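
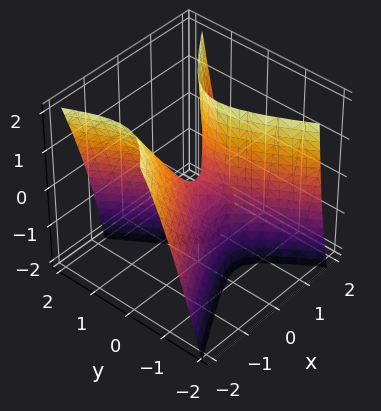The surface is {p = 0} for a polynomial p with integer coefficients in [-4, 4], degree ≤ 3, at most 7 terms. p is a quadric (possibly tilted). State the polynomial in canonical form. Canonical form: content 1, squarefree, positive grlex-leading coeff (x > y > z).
3*x^2 - 3*x*y + 2*x*z - 3*y^2 - z

(a) Degree: the shape is more complex than any degree-1 surface, so deg p = 2.
(b) Observable constraints: it meets the x-axis at x = 0 (among the integer gridlines); it crosses the z-axis at the gridline z = 0; it meets the y-axis at y = 0 (among the integer gridlines).
(c) Putting this together gives p.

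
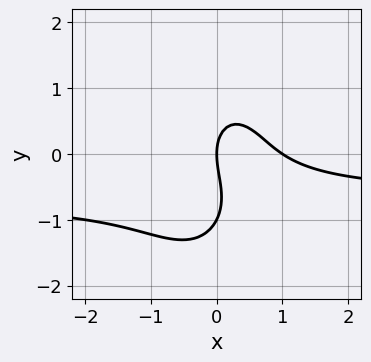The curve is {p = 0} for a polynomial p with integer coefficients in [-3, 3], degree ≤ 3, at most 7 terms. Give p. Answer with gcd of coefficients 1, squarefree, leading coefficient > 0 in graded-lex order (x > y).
1. Degree: no degree-2 curve has this shape, so deg p = 3.
2. Against the integer gridlines: the y-axis gridline crossings are at y ∈ {-1, 0}; among the integer gridlines, it crosses the x-axis at x ∈ {0, 1}.
3. Together with the visible shape, these determine p as stated.

3*x^2*y + y^3 + 2*x^2 + y^2 - 2*x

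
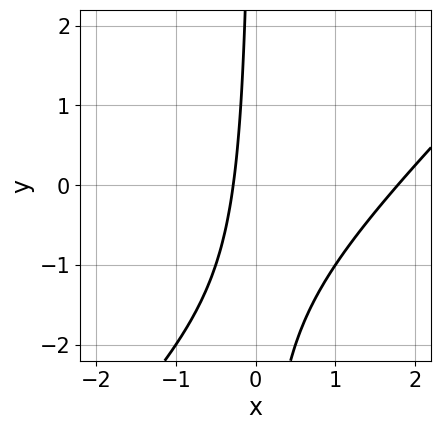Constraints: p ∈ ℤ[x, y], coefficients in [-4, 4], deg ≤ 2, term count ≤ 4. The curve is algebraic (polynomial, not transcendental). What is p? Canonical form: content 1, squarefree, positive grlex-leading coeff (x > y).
(a) deg p = 2. No degree-1 curve has this shape.
(b) From the visible intercepts: it misses every integer gridline on the y-axis.
(c) These observations pin down the coefficients.

2*x^2 - 2*x*y - 3*x - 1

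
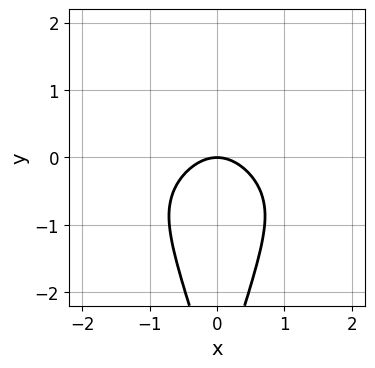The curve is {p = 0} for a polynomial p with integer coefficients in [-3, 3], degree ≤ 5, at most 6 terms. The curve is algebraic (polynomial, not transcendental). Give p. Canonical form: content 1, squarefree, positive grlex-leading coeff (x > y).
2*x^2*y^2 + x^2*y + 3*x^2 + y^2 + 3*y

The degree is 4 — a generic line meets the curve in up to 4 points.
Symmetries: the x ↦ −x reflection is a symmetry, so x appears only in even powers.
From the axis intercepts and sections: it crosses the y-axis at the gridline y = 0; it meets the x-axis at x = 0 (among the integer gridlines).
Assembling these constraints gives the stated polynomial.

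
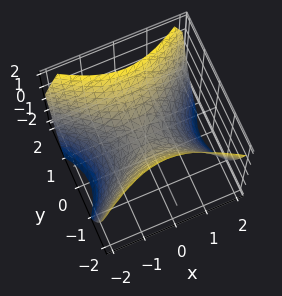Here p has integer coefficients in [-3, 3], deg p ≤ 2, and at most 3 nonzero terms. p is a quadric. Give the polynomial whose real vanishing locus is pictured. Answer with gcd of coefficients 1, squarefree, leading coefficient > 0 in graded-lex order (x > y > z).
First, deg p = 2.
Then, symmetries: the x ↦ −x reflection is a symmetry, so x appears only in even powers; it's symmetric under y → −y, forcing even powers of y.
Next, checking where it meets the axes: one x-axis crossing is at x = 0; it meets the z-axis at z = 0 (among the integer gridlines); it crosses the y-axis at the gridline y = 0.
Finally, fitting integer coefficients to these (and the overall shape) gives p.

2*x^2 - 3*y^2 + 3*z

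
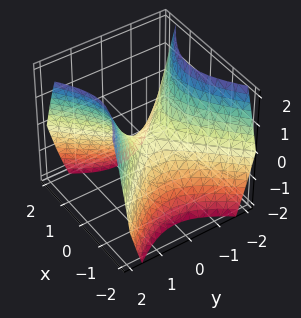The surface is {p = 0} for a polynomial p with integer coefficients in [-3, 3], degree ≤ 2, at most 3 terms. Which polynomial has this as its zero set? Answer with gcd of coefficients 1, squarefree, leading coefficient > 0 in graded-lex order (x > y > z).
Degree: a hyperbolic paraboloid; a quadric, so deg p = 2.
Symmetries: it's symmetric under x → −x, forcing even powers of x; mirror symmetry y ↦ −y ⇒ only even powers of y.
Against the integer gridlines: it meets the y-axis at y = 0 (among the integer gridlines); it crosses the z-axis at the gridline z = 0; it meets the x-axis at x = 0 (among the integer gridlines).
Fitting integer coefficients to these (and the overall shape) gives p.

x^2 - y^2 + z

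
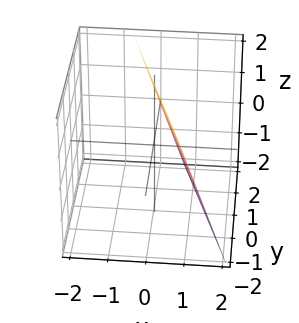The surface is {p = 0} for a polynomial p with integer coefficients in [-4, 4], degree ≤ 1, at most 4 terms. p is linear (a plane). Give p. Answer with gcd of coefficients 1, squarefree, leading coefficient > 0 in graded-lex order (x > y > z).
1. The degree is 1 — every cross-section is a straight line — this is a plane.
2. From the visible intercepts: it meets the y-axis at y = 2 (among the integer gridlines); one z-axis crossing is at z = 2.
3. Solving for integer coefficients yields p as stated.

3*x + y + z - 2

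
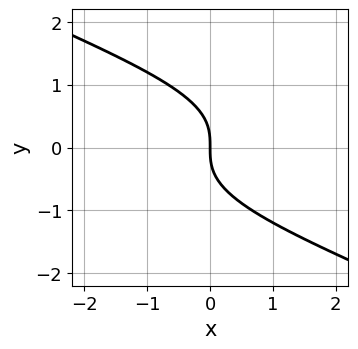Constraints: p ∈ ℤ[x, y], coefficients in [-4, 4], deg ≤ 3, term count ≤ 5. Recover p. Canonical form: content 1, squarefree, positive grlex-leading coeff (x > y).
x*y^2 + 2*y^3 + 2*x

The degree is 3 — the shape is more complex than any degree-2 curve.
From the visible intercepts: it crosses the x-axis at the gridline x = 0; it crosses the y-axis at the gridline y = 0.
Matching integer coefficients to the picture gives p.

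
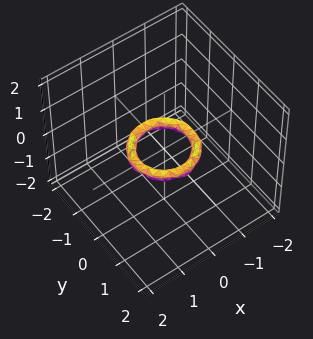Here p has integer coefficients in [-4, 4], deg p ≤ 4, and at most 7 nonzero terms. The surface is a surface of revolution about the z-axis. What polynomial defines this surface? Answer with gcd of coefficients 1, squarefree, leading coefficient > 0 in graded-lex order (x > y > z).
2*x^4 + 4*x^2*y^2 + 2*y^4 - 3*x^2 - 3*y^2 + 3*z^2 + 1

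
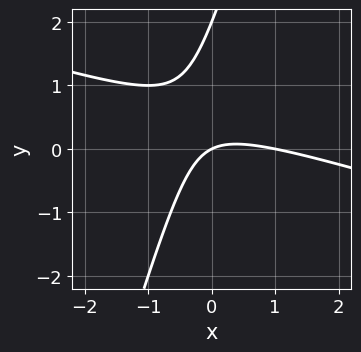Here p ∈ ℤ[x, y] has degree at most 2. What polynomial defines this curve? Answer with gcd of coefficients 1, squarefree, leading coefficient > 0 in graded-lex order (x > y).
x^2 + 3*x*y - y^2 - x + 2*y

(a) The degree is 2 — no degree-1 curve has this shape.
(b) Against the integer gridlines: among the integer gridlines, it crosses the x-axis at x ∈ {0, 1}; the y-axis gridline crossings are at y ∈ {0, 2}.
(c) The integer polynomial consistent with all of this is the stated p.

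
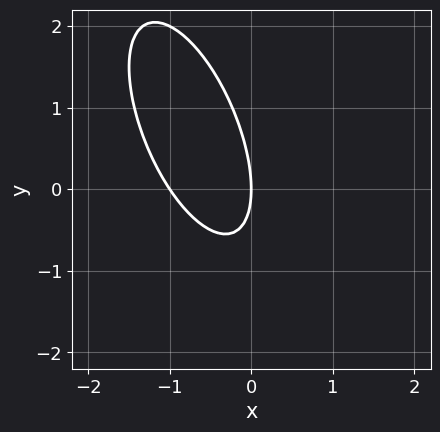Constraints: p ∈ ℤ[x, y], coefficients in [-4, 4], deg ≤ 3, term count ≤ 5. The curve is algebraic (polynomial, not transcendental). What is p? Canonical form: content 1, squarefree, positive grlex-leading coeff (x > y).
3*x^2 + 2*x*y + y^2 + 3*x

Degree: no degree-1 curve has this shape, so deg p = 2.
Observable constraints: it crosses the y-axis at the gridline y = 0; the x-axis gridline crossings are at x ∈ {-1, 0}.
Putting this together gives p.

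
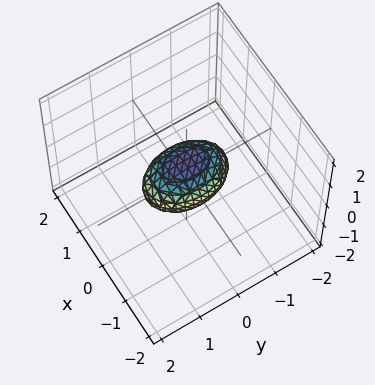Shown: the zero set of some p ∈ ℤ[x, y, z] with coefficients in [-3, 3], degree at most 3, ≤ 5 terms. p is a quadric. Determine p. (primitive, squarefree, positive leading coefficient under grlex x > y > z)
First, deg p = 2.
Then, symmetries: it's symmetric under z → −z, forcing even powers of z; it's symmetric under y → −y, forcing even powers of y; mirror symmetry x ↦ −x ⇒ only even powers of x.
Then, from the axis intercepts and sections: among the integer gridlines, it crosses the y-axis at y ∈ {-1, 1}.
Finally, the integer polynomial consistent with all of this is the stated p.

2*x^2 + y^2 + 2*z^2 - 1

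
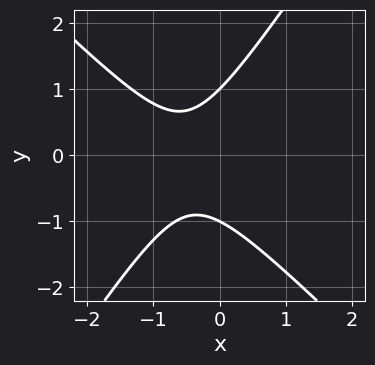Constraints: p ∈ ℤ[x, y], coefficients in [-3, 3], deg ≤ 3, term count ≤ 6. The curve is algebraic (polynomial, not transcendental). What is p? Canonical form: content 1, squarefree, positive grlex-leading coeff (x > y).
3*x^2 + x*y - 2*y^2 + 3*x + 2

1. The degree is 2 — a generic line meets the curve in up to 2 points.
2. Reading off the gridlines: the y-axis gridline crossings are at y ∈ {-1, 1}; no x-intercept at any integer in the box.
3. Assembling these constraints gives the stated polynomial.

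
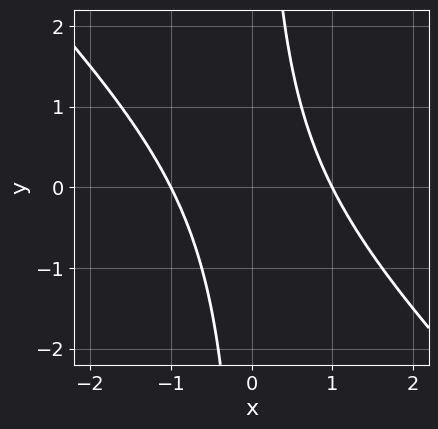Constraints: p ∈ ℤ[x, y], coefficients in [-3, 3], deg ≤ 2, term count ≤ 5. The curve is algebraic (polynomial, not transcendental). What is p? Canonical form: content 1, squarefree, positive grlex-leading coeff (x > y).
x^2 + x*y - 1

First, the degree is 2 — a generic line meets the curve in up to 2 points.
Next, observable constraints: it misses every integer gridline on the y-axis; among the integer gridlines, it crosses the x-axis at x ∈ {-1, 1}.
Finally, solving for integer coefficients yields p as stated.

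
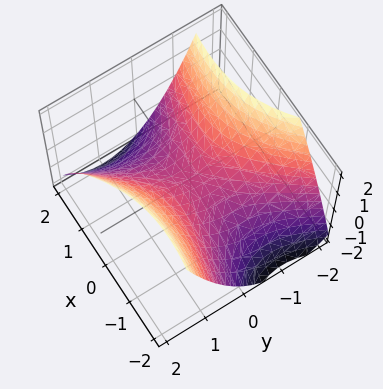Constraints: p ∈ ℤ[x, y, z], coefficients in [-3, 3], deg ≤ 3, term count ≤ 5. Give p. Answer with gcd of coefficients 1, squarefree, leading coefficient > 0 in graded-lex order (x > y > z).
The degree is 2 — no degree-1 surface has this shape.
Reading off the gridlines: it crosses the z-axis at the gridline z = 0; one x-axis crossing is at x = 0; it crosses the y-axis at the gridline y = 0.
The integer polynomial consistent with all of this is the stated p.

x^2 + 2*x*y - 2*y^2 + 3*z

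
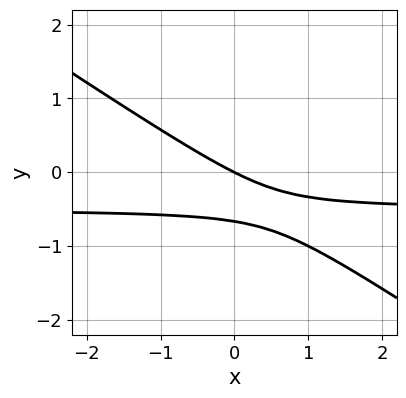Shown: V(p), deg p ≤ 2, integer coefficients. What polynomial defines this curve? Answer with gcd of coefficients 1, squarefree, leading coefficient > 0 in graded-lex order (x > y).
(a) The degree is 2 — no degree-1 curve has this shape.
(b) Checking where it meets the axes: it crosses the x-axis at the gridline x = 0; it meets the y-axis at y = 0 (among the integer gridlines).
(c) Assembling these constraints gives the stated polynomial.

2*x*y + 3*y^2 + x + 2*y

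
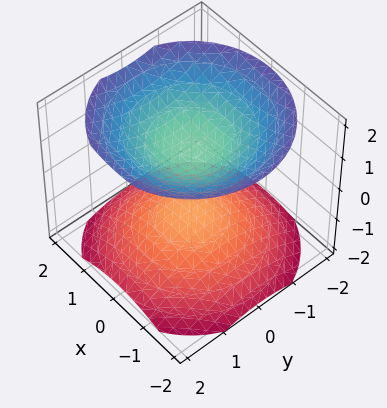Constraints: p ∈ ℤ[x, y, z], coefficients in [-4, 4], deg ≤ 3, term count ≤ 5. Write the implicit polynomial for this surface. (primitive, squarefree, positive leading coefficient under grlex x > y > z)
2*x^2 + 2*y^2 - 3*z^2 + 3

1. The picture has 2 separate pieces. Treating them together as one polynomial.
2. Degree: a generic line meets the surface in up to 2 points, so deg p = 2.
3. Symmetries: rotational symmetry about the z-axis ⇒ p depends on x, y only through x² + y².
4. Observable constraints: among the integer gridlines, it crosses the z-axis at z ∈ {-1, 1}; it misses every integer gridline on the y-axis; it misses every integer gridline on the x-axis.
5. These observations pin down the coefficients.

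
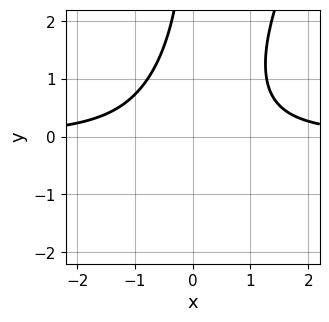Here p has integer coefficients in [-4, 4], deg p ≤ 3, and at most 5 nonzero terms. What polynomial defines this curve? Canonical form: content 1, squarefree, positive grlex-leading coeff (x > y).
2*x^2*y - x*y^2 - 2

First, the degree is 3 — no degree-2 curve has this shape.
Next, from the visible intercepts: it misses every integer gridline on the y-axis; the curve avoids every integer x-axis point in the box.
Finally, solving for integer coefficients yields p as stated.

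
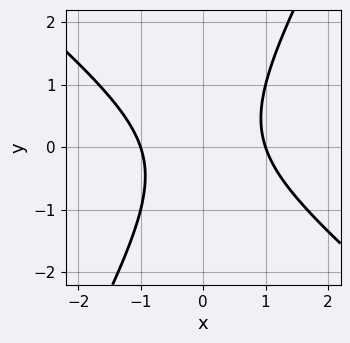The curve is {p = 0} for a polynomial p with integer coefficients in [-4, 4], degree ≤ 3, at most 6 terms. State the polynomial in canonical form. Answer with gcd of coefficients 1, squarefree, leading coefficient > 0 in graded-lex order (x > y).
3*x^2 + 2*x*y - 2*y^2 - 3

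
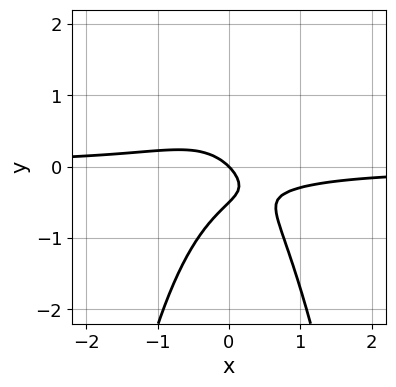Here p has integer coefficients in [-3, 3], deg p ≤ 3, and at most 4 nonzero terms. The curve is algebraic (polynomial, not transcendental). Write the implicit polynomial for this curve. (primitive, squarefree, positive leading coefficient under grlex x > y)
Degree: a generic line meets the curve in up to 3 points, so deg p = 3.
From the visible intercepts: it meets the y-axis at y = 0 (among the integer gridlines); it crosses the x-axis at the gridline x = 0.
Assembling these constraints gives the stated polynomial.

3*x^2*y + 2*y^2 + x + y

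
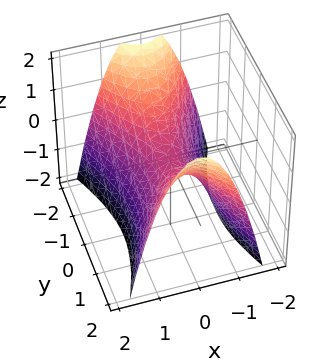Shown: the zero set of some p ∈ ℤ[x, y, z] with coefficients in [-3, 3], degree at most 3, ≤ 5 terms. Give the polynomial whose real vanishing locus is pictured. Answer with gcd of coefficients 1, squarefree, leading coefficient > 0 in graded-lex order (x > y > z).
3*x^2 - y^2 + 2*z

1. deg p = 2. A hyperbolic paraboloid; a quadric.
2. Symmetries: mirror symmetry x ↦ −x ⇒ only even powers of x; it's symmetric under y → −y, forcing even powers of y.
3. From the axis intercepts and sections: it crosses the x-axis at the gridline x = 0; it meets the y-axis at y = 0 (among the integer gridlines).
4. Solving for integer coefficients yields p as stated.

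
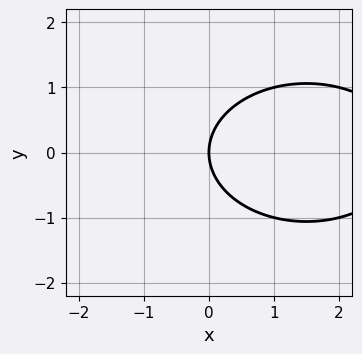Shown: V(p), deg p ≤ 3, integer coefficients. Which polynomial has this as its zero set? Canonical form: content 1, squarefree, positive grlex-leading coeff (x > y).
x^2 + 2*y^2 - 3*x

First, the degree is 2 — no degree-1 curve has this shape.
Then, symmetries: the y ↦ −y reflection is a symmetry, so y appears only in even powers.
Next, checking where it meets the axes: one y-axis crossing is at y = 0; one x-axis crossing is at x = 0.
Finally, matching integer coefficients to the picture gives p.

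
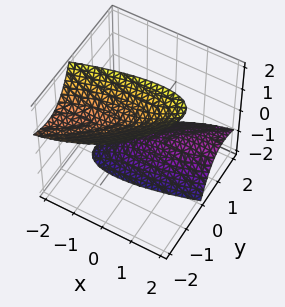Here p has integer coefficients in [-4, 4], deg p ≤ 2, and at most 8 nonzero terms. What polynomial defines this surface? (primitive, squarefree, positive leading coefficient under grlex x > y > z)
x^2 - 3*x*y + 3*y^2 + 3*y*z - z^2 + 2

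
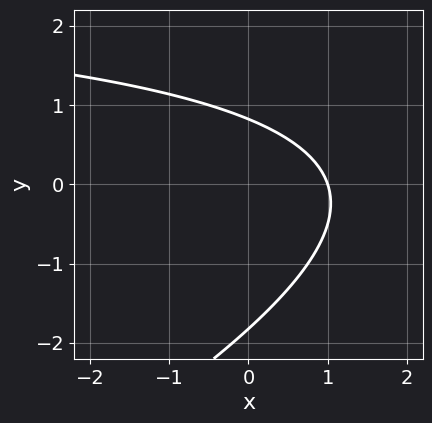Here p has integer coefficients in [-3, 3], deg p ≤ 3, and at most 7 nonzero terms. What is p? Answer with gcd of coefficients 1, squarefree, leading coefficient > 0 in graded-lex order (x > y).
x*y - 2*y^2 - 3*x - 2*y + 3

The degree is 2 — the shape is more complex than any degree-1 curve.
Against the integer gridlines: it crosses the x-axis at the gridline x = 1.
Matching integer coefficients to the picture gives p.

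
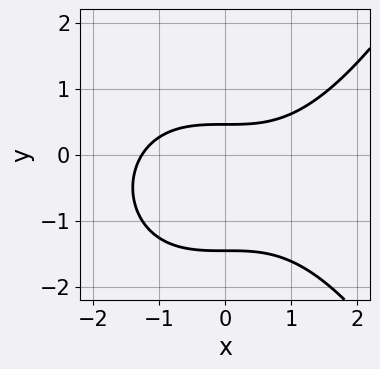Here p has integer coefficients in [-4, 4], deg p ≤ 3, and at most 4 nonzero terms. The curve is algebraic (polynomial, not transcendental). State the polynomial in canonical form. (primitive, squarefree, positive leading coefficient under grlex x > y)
(a) Degree: a generic line meets the curve in up to 3 points, so deg p = 3.
(b) Matching integer coefficients to the picture gives p.

x^3 - 3*y^2 - 3*y + 2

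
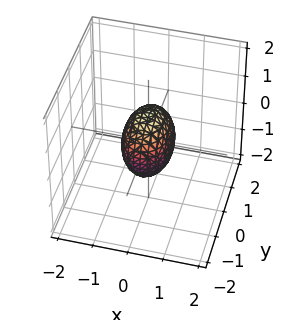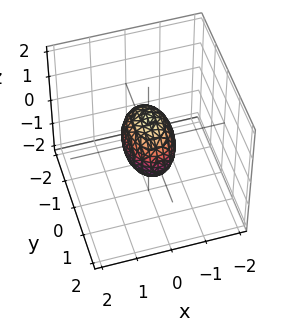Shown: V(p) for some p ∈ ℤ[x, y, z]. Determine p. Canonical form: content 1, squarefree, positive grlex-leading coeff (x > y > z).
The degree is 2 — bounded and convex; a quadric.
Symmetries: it's symmetric under x → −x, forcing even powers of x; it's symmetric under y → −y, forcing even powers of y; mirror symmetry z ↦ −z ⇒ only even powers of z.
From the visible intercepts: among the integer gridlines, it crosses the z-axis at z ∈ {-1, 1}; among the integer gridlines, it crosses the y-axis at y ∈ {-1, 1}.
The integer polynomial consistent with all of this is the stated p.

2*x^2 + y^2 + z^2 - 1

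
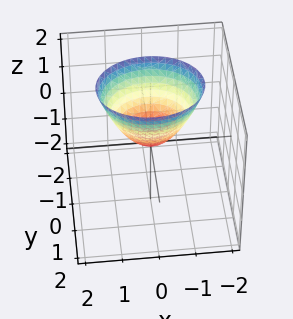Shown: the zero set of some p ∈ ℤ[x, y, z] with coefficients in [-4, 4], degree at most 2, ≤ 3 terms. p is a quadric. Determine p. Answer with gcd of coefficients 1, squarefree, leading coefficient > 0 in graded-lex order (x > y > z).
deg p = 2. A single bowl opening along one axis; a quadric.
Symmetries: mirror symmetry y ↦ −y ⇒ only even powers of y; mirror symmetry x ↦ −x ⇒ only even powers of x.
Observable constraints: it crosses the y-axis at the gridline y = 0; one x-axis crossing is at x = 0; one z-axis crossing is at z = 0.
Assembling these constraints gives the stated polynomial.

2*x^2 + 3*y^2 - 2*z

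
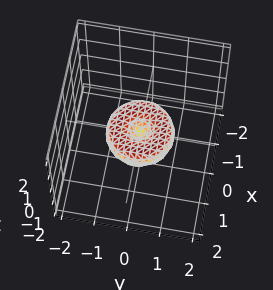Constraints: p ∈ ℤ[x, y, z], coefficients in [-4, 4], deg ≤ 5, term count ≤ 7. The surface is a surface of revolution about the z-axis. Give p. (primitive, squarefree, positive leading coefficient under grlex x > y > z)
x^4 + 2*x^2*y^2 + y^4 - x^2 - y^2 + 2*z^2

The degree is 4 — a generic line meets the surface in up to 4 points.
By symmetry, the surface is invariant under rotation about z: p = q(x² + y², z).
Reading off the gridlines: among the integer gridlines, it crosses the y-axis at y ∈ {-1, 0, 1}; the x-axis gridline crossings are at x ∈ {-1, 0, 1}.
Matching integer coefficients to the picture gives p.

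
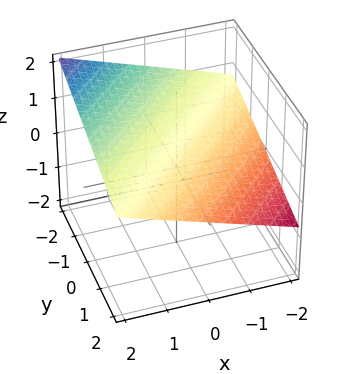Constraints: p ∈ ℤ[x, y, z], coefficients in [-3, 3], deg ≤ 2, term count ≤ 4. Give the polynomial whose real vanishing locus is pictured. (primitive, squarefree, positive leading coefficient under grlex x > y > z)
x - y - 3*z + 2

(a) The degree is 1 — every cross-section is a straight line — this is a plane.
(b) Reading off the gridlines: it crosses the y-axis at the gridline y = 2; it crosses the x-axis at the gridline x = -2.
(c) Solving for integer coefficients yields p as stated.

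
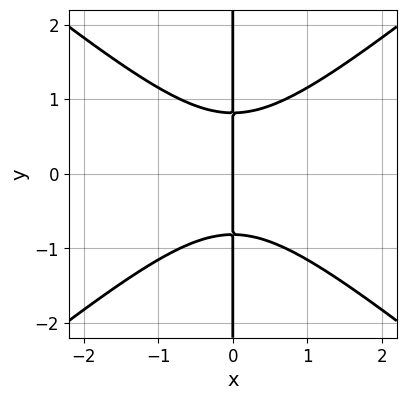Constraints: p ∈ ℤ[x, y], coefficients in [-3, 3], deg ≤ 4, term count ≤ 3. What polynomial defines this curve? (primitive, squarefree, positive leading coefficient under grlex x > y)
1. The degree is 3 — no degree-2 curve has this shape.
2. Symmetries: mirror symmetry y ↦ −y ⇒ only even powers of y.
3. Observable constraints: the visible y-axis segment lies entirely on the curve; it meets the x-axis at x = 0 (among the integer gridlines).
4. Putting this together gives p.

2*x^3 - 3*x*y^2 + 2*x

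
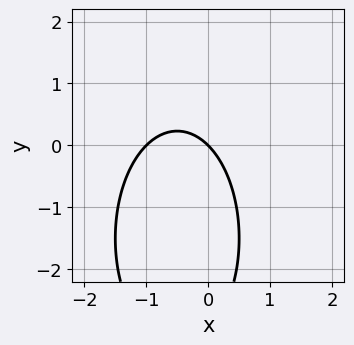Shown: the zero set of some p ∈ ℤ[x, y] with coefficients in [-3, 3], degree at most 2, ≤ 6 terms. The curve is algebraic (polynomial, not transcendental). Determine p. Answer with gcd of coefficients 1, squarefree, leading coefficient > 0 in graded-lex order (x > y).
3*x^2 + y^2 + 3*x + 3*y

1. The degree is 2 — a generic line meets the curve in up to 2 points.
2. Checking where it meets the axes: the x-axis gridline crossings are at x ∈ {-1, 0}; one y-axis crossing is at y = 0.
3. Together with the visible shape, these determine p as stated.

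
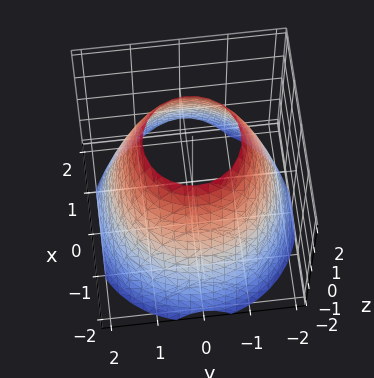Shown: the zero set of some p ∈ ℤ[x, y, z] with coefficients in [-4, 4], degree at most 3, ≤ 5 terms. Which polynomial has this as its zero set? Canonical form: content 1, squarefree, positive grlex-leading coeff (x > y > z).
x^2 + y^2 + z - 3

(a) deg p = 2. The shape is more complex than any degree-1 surface.
(b) Symmetries: rotational symmetry about the z-axis ⇒ p depends on x, y only through x² + y².
(c) From the visible intercepts: the surface avoids every integer z-axis point in the box; a circular section at z = 0 has radius between 1 and 2.
(d) Assembling these constraints gives the stated polynomial.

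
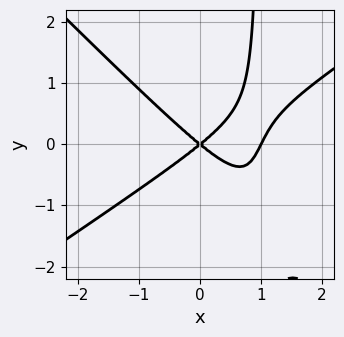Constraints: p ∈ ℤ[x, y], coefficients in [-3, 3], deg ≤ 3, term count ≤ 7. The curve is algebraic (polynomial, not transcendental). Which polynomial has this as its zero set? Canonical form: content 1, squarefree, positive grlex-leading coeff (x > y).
2*x^3 - x^2*y - 3*x*y^2 - 2*x^2 + 3*y^2

(a) Degree: a generic line meets the curve in up to 3 points, so deg p = 3.
(b) Checking where it meets the axes: the x-axis gridline crossings are at x ∈ {0, 1}; one y-axis crossing is at y = 0.
(c) Solving for integer coefficients yields p as stated.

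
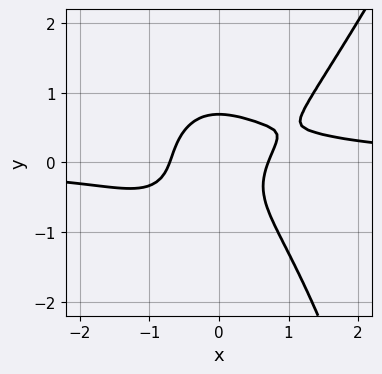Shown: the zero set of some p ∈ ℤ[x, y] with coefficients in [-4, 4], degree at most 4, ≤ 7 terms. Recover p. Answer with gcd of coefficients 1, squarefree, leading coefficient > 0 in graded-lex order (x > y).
3*x^3*y - x^2*y^2 - 3*y^3 - 2*x^2 + 1

The degree is 4 — no degree-3 curve has this shape.
The integer polynomial consistent with all of this is the stated p.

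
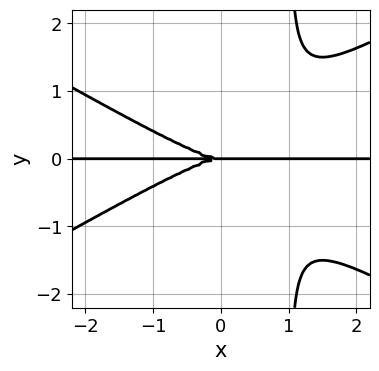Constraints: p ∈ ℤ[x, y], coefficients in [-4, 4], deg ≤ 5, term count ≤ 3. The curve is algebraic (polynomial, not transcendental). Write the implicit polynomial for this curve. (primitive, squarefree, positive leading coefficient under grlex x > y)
Degree: no degree-3 curve has this shape, so deg p = 4.
From the visible intercepts: the visible x-axis segment lies entirely on the curve; it meets the y-axis at y = 0 (among the integer gridlines).
Together with the visible shape, these determine p as stated.

x^3*y - 3*x*y^3 + 3*y^3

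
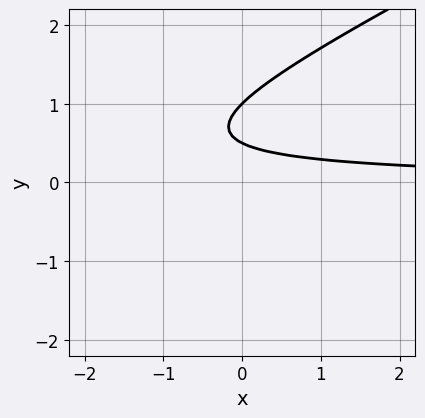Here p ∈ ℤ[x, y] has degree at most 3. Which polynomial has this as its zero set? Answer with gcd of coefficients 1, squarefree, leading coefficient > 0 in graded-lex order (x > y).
First, the degree is 2 — the shape is more complex than any degree-1 curve.
Then, checking where it meets the axes: the curve avoids every integer x-axis point in the box; one y-axis crossing is at y = 1.
Finally, solving for integer coefficients yields p as stated.

x*y - 2*y^2 + 3*y - 1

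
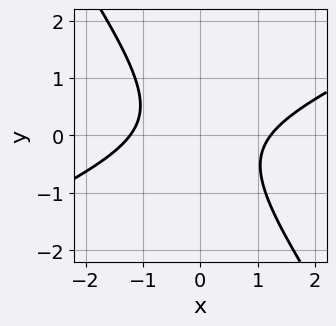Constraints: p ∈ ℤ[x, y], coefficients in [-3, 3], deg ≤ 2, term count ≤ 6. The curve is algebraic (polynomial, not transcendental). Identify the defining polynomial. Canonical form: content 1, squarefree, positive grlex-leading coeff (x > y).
2*x^2 - 3*x*y - 3*y^2 - 3

1. Degree: the shape is more complex than any degree-1 curve, so deg p = 2.
2. From the visible intercepts: it misses every integer gridline on the y-axis.
3. Putting this together gives p.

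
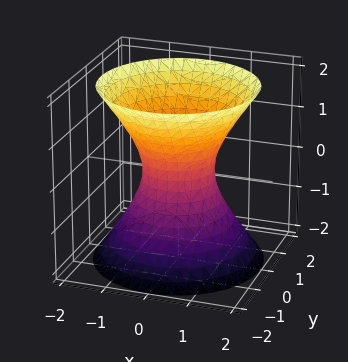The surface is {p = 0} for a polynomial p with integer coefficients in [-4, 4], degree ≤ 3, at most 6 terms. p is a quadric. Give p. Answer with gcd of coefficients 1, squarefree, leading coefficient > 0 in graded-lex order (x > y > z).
3*x^2 + 3*y^2 - 2*z^2 - 2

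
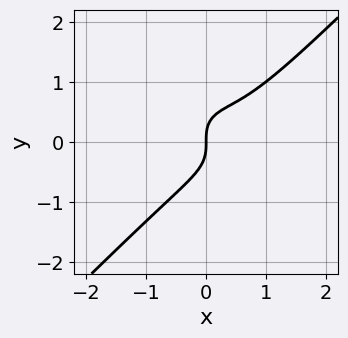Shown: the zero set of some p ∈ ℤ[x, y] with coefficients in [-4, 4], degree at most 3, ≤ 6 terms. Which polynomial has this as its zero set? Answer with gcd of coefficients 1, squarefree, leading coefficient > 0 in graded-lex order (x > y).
3*x^3 - 3*y^3 - 2*x^2 + 2*x

deg p = 3. A generic line meets the curve in up to 3 points.
From the visible intercepts: it meets the x-axis at x = 0 (among the integer gridlines); it crosses the y-axis at the gridline y = 0.
Assembling these constraints gives the stated polynomial.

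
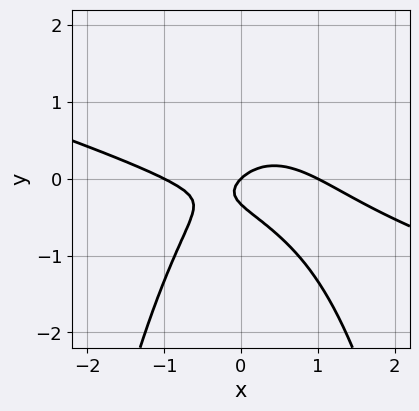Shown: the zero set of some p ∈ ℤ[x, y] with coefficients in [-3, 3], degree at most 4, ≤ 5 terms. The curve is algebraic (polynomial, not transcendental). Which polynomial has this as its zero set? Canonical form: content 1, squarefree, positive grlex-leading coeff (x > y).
x^3 + 3*x^2*y + 3*y^2 - x + y

First, degree: no degree-2 curve has this shape, so deg p = 3.
Next, against the integer gridlines: among the integer gridlines, it crosses the x-axis at x ∈ {-1, 0, 1}; one y-axis crossing is at y = 0.
Finally, putting this together gives p.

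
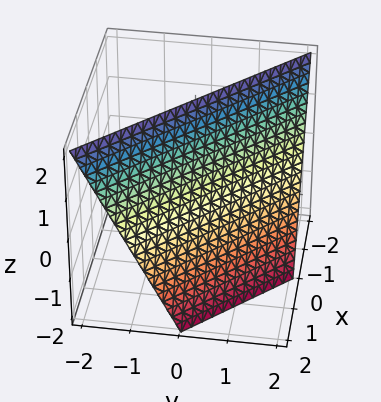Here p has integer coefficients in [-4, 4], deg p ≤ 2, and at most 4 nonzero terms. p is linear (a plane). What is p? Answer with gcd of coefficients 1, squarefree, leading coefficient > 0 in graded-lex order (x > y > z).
2*x + 2*y + z - 2

1. Degree: the surface is flat (a plane), so deg p = 1.
2. Observable constraints: it meets the z-axis at z = 2 (among the integer gridlines); it meets the x-axis at x = 1 (among the integer gridlines).
3. Assembling these constraints gives the stated polynomial. Check: (0, 1, 0) on the y-axis lies on the surface, and p(0, 1, 0) = 0. ✓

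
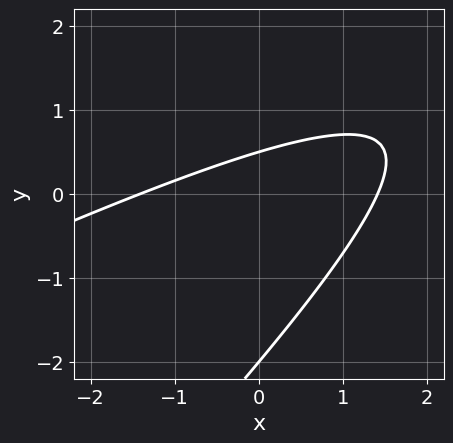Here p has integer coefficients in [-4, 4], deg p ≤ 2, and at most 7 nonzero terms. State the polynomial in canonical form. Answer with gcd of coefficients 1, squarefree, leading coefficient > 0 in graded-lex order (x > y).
x^2 - 3*x*y + 2*y^2 + 3*y - 2

1. The degree is 2 — a generic line meets the curve in up to 2 points.
2. Reading off the gridlines: one y-axis crossing is at y = -2.
3. The integer polynomial consistent with all of this is the stated p.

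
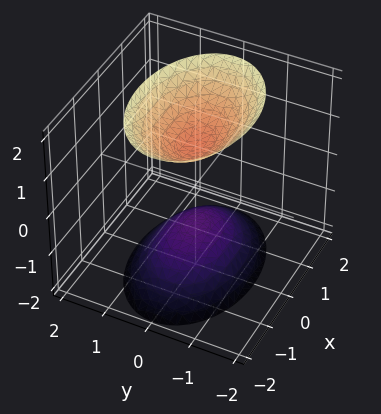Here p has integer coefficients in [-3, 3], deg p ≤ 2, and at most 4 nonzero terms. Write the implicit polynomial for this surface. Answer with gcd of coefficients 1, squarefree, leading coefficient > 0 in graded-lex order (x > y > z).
x^2 + 2*y^2 - z^2 + 1

(a) I count 2 distinct pieces. They look like related sheets of one shape, so recover p as a whole.
(b) Degree: two sheets facing apart; a quadric, so deg p = 2.
(c) Symmetries: it's symmetric under y → −y, forcing even powers of y; mirror symmetry z ↦ −z ⇒ only even powers of z; mirror symmetry x ↦ −x ⇒ only even powers of x.
(d) From the axis intercepts and sections: among the integer gridlines, it crosses the z-axis at z ∈ {-1, 1}; it misses every integer gridline on the x-axis; no y-intercept at any integer in the box.
(e) Assembling these constraints gives the stated polynomial.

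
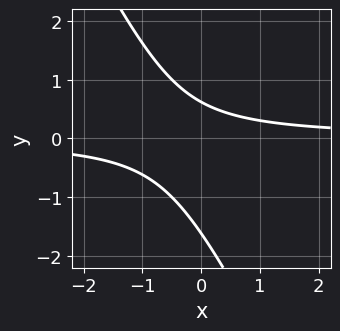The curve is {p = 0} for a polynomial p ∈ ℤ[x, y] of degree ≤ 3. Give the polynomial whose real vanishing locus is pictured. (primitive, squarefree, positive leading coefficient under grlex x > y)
2*x*y + y^2 + y - 1

The degree is 2 — no degree-1 curve has this shape.
From the visible intercepts: no x-intercept at any integer in the box.
Solving for integer coefficients yields p as stated.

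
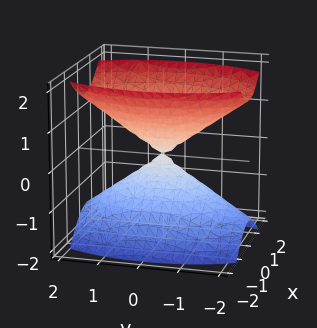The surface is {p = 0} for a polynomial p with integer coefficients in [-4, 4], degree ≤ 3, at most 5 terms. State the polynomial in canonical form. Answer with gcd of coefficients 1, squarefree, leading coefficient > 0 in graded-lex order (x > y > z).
3*x^2 + y^2 - 2*z^2

1. The picture has 2 separate pieces. They look like related sheets of one shape, so recover p as a whole.
2. The degree is 2 — two nappes meeting at a single point; a quadric.
3. Symmetries: the z ↦ −z reflection is a symmetry, so z appears only in even powers; the x ↦ −x reflection is a symmetry, so x appears only in even powers; it's symmetric under y → −y, forcing even powers of y.
4. Observable constraints: one x-axis crossing is at x = 0; it crosses the z-axis at the gridline z = 0.
5. Matching integer coefficients to the picture gives p.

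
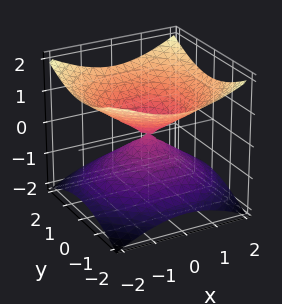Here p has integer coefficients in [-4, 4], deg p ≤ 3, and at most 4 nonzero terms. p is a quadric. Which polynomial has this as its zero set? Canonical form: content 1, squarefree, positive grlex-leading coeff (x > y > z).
First, the degree is 2 — two nappes meeting at a single point; a quadric.
Next, symmetries: mirror symmetry z ↦ −z ⇒ only even powers of z; every cross-section ⟂ z is a circle, so x, y appear only via x² + y².
Then, from the visible intercepts: one y-axis crossing is at y = 0; one z-axis crossing is at z = 0; it meets the x-axis at x = 0 (among the integer gridlines); a circular section at z = -1 has radius between 1 and 2.
Finally, solving for integer coefficients yields p as stated.

x^2 + y^2 - 2*z^2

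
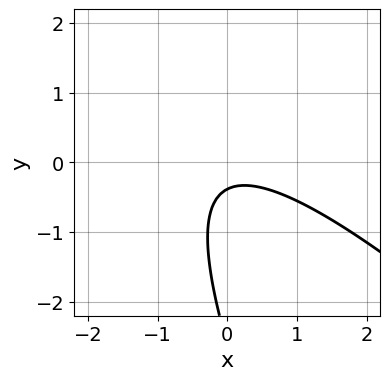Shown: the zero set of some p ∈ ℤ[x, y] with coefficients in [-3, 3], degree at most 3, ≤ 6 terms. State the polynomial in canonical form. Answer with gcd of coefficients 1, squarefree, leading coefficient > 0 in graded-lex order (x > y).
(a) The degree is 2 — no degree-1 curve has this shape.
(b) From the visible intercepts: no x-intercept at any integer in the box.
(c) Solving for integer coefficients yields p as stated.

2*x^2 + 3*x*y + y^2 + 3*y + 1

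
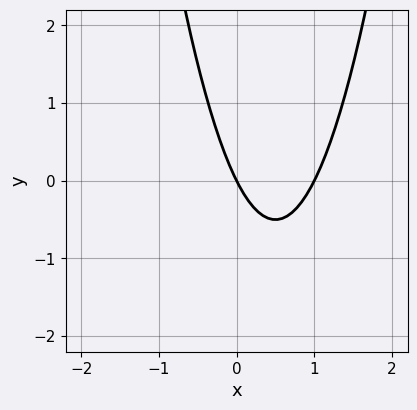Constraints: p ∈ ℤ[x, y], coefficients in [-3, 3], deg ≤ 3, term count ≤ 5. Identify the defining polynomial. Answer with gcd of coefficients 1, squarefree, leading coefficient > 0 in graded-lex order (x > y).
2*x^2 - 2*x - y

First, deg p = 2.
Next, observable constraints: it crosses the y-axis at the gridline y = 0; among the integer gridlines, it crosses the x-axis at x ∈ {0, 1}.
Finally, matching integer coefficients to the picture gives p.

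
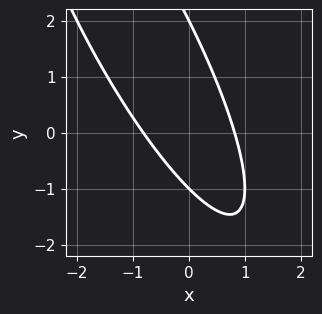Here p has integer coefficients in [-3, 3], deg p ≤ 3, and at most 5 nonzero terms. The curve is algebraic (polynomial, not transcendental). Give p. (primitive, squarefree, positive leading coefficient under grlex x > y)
3*x^2 + 3*x*y + y^2 - y - 2

Degree: no degree-1 curve has this shape, so deg p = 2.
Checking where it meets the axes: the y-axis gridline crossings are at y ∈ {-1, 2}.
Fitting integer coefficients to these (and the overall shape) gives p.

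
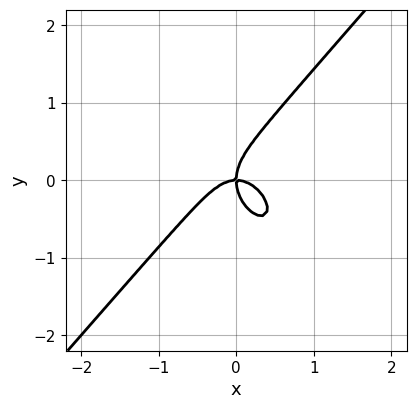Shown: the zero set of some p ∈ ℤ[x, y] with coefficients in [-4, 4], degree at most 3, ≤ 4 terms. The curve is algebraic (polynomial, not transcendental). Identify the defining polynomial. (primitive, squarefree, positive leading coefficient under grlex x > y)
1. deg p = 3.
2. Reading off the gridlines: it crosses the y-axis at the gridline y = 0; it meets the x-axis at x = 0 (among the integer gridlines).
3. Matching integer coefficients to the picture gives p.

3*x^3 - 2*y^3 + 2*x*y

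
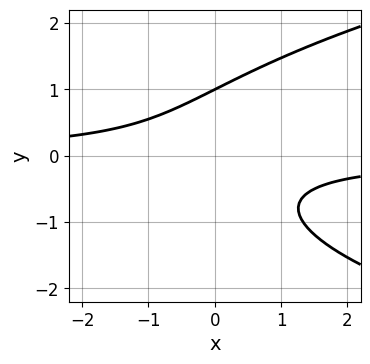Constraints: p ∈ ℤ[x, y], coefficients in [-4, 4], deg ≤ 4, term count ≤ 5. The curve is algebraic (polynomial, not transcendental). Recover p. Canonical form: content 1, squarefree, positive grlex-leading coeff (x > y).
First, the degree is 3 — the shape is more complex than any degree-2 curve.
Next, observable constraints: one y-axis crossing is at y = 1; it misses every integer gridline on the x-axis.
Finally, these observations pin down the coefficients.

2*y^3 - 3*x*y - 2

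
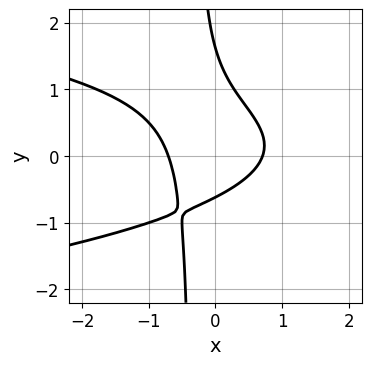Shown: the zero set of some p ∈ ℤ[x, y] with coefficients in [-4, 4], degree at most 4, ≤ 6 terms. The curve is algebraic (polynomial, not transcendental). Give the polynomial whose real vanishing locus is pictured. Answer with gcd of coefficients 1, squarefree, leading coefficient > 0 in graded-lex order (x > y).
3*x*y^2 + 2*x^2 + y^2 - y - 1

First, deg p = 3. No degree-2 curve has this shape.
Finally, the integer polynomial consistent with all of this is the stated p.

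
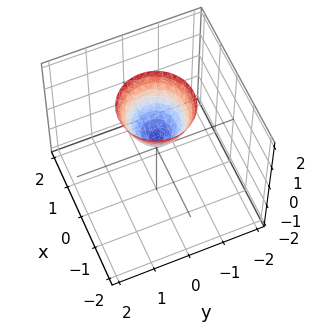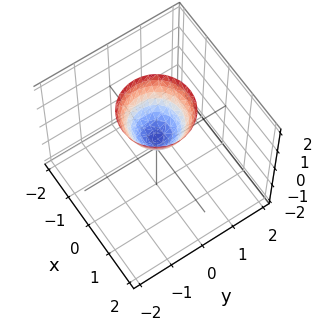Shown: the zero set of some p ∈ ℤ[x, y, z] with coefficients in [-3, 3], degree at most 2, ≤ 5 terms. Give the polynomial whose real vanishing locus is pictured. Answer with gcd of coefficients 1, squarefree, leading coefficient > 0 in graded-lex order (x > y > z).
3*x^2 + 3*y^2 - 2*z + 1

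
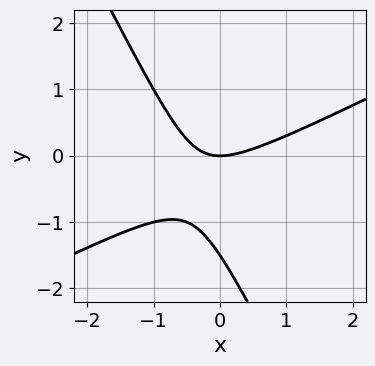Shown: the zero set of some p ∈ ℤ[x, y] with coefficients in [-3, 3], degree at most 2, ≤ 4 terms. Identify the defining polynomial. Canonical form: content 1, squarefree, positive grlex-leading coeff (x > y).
2*x^2 - 3*x*y - 2*y^2 - 3*y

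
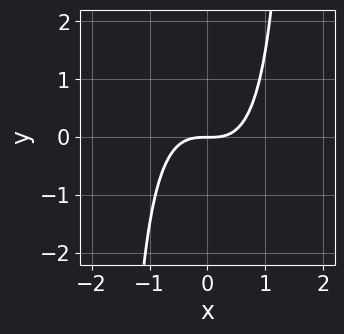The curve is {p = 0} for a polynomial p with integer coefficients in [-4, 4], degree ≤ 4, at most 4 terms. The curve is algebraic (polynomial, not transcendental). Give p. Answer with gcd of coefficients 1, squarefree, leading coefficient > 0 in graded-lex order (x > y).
3*x^3 + x^2*y - 3*y

1. The degree is 3 — no degree-2 curve has this shape.
2. Checking where it meets the axes: it crosses the x-axis at the gridline x = 0; it meets the y-axis at y = 0 (among the integer gridlines).
3. Assembling these constraints gives the stated polynomial.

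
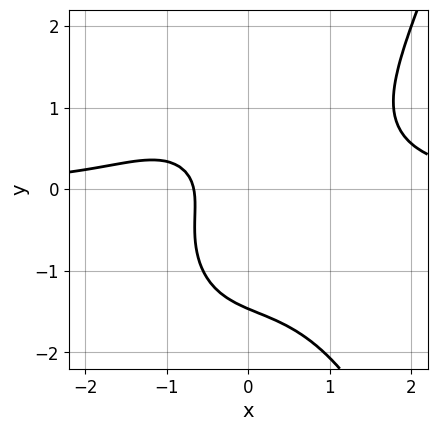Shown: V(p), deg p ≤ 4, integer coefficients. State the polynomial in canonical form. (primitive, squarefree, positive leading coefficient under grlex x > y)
2*x^3*y - 2*y^3 - 2*y^2 - 3*x - 2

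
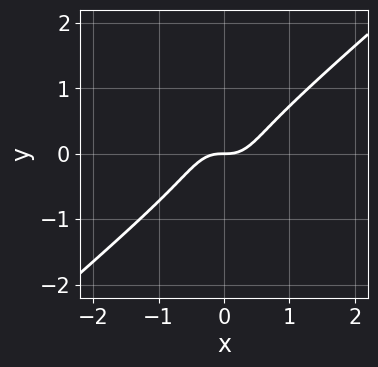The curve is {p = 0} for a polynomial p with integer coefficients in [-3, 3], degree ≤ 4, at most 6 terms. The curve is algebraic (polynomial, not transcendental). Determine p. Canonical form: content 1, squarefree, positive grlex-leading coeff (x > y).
Degree: no degree-2 curve has this shape, so deg p = 3.
Observable constraints: one x-axis crossing is at x = 0; it crosses the y-axis at the gridline y = 0.
Assembling these constraints gives the stated polynomial.

3*x^3 - 3*x^2*y + 2*x*y^2 - 3*y^3 - y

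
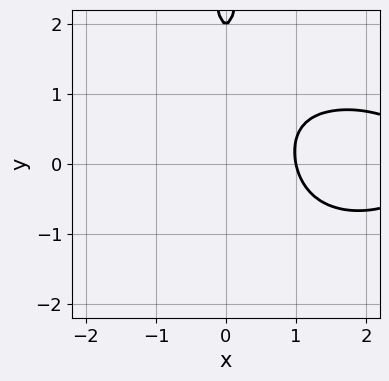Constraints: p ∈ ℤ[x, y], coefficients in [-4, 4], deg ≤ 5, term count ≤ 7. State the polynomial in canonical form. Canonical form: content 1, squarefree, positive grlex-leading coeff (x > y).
x^4 + 3*x^2*y^2 - 3*x^3 - y + 2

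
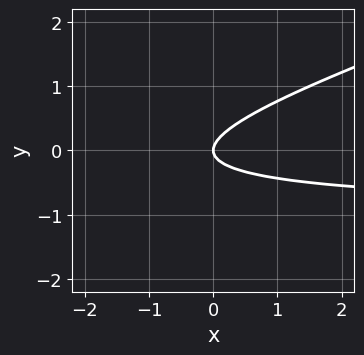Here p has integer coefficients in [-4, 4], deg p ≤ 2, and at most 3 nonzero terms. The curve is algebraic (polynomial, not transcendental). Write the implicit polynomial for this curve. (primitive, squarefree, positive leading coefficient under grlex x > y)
x*y - 3*y^2 + x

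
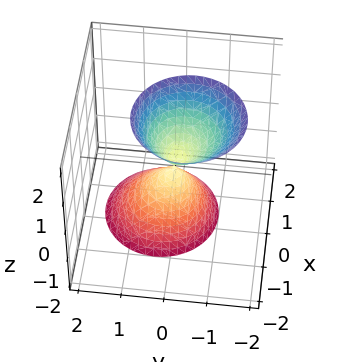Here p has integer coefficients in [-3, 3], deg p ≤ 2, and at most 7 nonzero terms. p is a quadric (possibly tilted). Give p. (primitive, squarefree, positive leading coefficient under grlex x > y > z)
(a) I count 2 distinct pieces. Treating them together as one polynomial.
(b) deg p = 2. No degree-1 surface has this shape.
(c) From the axis intercepts and sections: it meets the y-axis at y = 0 (among the integer gridlines); one x-axis crossing is at x = 0; it crosses the z-axis at the gridline z = 0.
(d) These observations pin down the coefficients.

3*x^2 + x*z + 3*y^2 + y*z - z^2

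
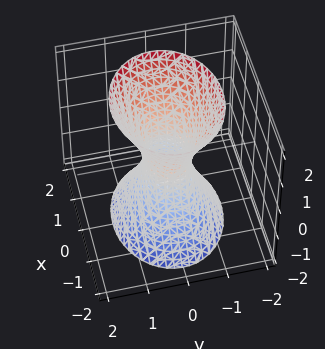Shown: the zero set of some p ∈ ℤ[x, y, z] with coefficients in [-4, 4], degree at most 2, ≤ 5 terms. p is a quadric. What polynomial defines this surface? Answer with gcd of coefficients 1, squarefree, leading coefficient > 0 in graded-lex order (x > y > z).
2*x^2 + 3*y^2 - z^2 - 1

First, the degree is 2 — one connected sheet with a waist; a quadric.
Next, symmetries: the y ↦ −y reflection is a symmetry, so y appears only in even powers; it's symmetric under z → −z, forcing even powers of z; it's symmetric under x → −x, forcing even powers of x.
Then, observable constraints: the surface avoids every integer z-axis point in the box.
Finally, fitting integer coefficients to these (and the overall shape) gives p.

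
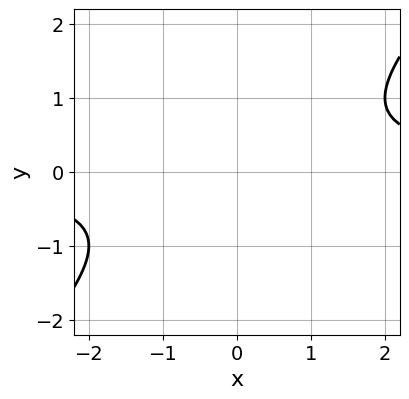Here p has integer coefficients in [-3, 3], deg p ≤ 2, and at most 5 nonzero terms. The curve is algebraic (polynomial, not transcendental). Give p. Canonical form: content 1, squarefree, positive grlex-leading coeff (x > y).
x*y - y^2 - 1

1. Degree: the shape is more complex than any degree-1 curve, so deg p = 2.
2. Reading off the gridlines: no x-intercept at any integer in the box; it misses every integer gridline on the y-axis.
3. Fitting integer coefficients to these (and the overall shape) gives p.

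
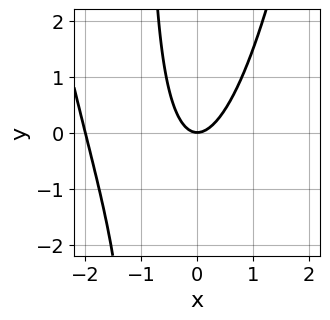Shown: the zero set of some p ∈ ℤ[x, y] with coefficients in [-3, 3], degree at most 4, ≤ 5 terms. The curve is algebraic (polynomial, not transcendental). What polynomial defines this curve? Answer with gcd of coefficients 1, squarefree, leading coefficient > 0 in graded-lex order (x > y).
x^3 + 2*x^2 - x*y - y

(a) deg p = 3.
(b) From the axis intercepts and sections: among the integer gridlines, it crosses the x-axis at x ∈ {-2, 0}; it crosses the y-axis at the gridline y = 0.
(c) Solving for integer coefficients yields p as stated.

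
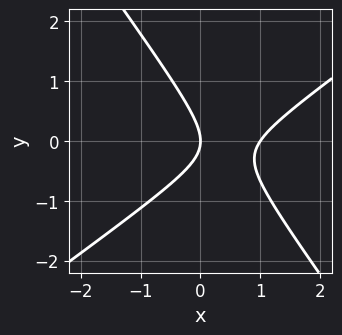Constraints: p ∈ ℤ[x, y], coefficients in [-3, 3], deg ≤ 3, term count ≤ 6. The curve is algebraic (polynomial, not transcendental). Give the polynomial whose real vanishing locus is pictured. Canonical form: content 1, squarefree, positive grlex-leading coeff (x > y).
(a) Degree: no degree-1 curve has this shape, so deg p = 2.
(b) Checking where it meets the axes: among the integer gridlines, it crosses the x-axis at x ∈ {0, 1}; it meets the y-axis at y = 0 (among the integer gridlines).
(c) The integer polynomial consistent with all of this is the stated p.

3*x^2 - 2*x*y - 3*y^2 - 3*x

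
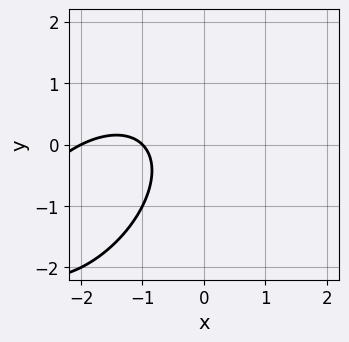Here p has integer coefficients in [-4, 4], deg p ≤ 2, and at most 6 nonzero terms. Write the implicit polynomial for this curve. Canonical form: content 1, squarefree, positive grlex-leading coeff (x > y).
x^2 - x*y + y^2 + 3*x + 2

1. The degree is 2 — a generic line meets the curve in up to 2 points.
2. Reading off the gridlines: the x-axis gridline crossings are at x ∈ {-2, -1}; the curve avoids every integer y-axis point in the box.
3. Assembling these constraints gives the stated polynomial.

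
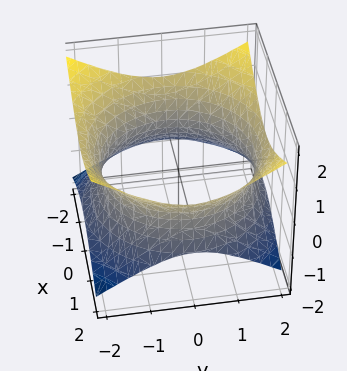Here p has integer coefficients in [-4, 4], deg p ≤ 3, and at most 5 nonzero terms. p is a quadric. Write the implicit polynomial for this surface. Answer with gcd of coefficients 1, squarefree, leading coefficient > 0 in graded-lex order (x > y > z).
x^2 + y^2 - 2*z^2 - 3

Degree: an hourglass — one-sheet hyperboloid; a quadric, so deg p = 2.
Symmetries: it's symmetric under z → −z, forcing even powers of z; every cross-section ⟂ z is a circle, so x, y appear only via x² + y².
Against the integer gridlines: a circular section at z = 0 has radius between 1 and 2; it misses every integer gridline on the z-axis.
Fitting integer coefficients to these (and the overall shape) gives p.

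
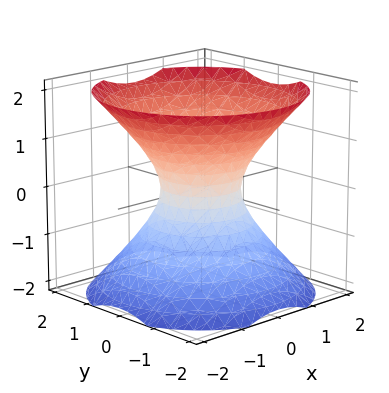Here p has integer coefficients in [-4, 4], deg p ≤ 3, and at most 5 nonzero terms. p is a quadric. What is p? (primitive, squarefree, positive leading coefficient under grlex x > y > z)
3*x^2 + 3*y^2 - 3*z^2 - 2

(a) The degree is 2 — an hourglass — one-sheet hyperboloid; a quadric.
(b) Symmetries: every cross-section ⟂ z is a circle, so x, y appear only via x² + y²; the z ↦ −z reflection is a symmetry, so z appears only in even powers.
(c) Reading off the gridlines: a circular section at z = 1 has radius between 1 and 2; it misses every integer gridline on the z-axis.
(d) Together with the visible shape, these determine p as stated.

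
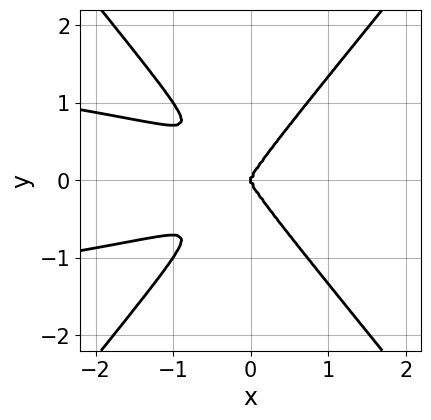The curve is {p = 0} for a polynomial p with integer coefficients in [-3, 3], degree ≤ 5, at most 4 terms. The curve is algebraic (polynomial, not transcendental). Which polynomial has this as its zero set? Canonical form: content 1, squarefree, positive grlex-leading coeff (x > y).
(a) Degree: the shape is more complex than any degree-3 curve, so deg p = 4.
(b) Symmetries: mirror symmetry y ↦ −y ⇒ only even powers of y.
(c) Checking where it meets the axes: it crosses the y-axis at the gridline y = 0; one x-axis crossing is at x = 0.
(d) Solving for integer coefficients yields p as stated.

3*x^2*y^2 - 2*y^4 + x^3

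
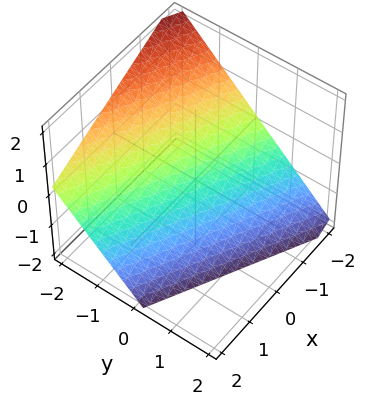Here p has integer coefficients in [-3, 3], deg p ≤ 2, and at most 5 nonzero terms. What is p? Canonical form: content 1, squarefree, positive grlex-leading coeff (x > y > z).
1. Degree: the surface is flat (a plane), so deg p = 1.
2. From the axis intercepts and sections: it meets the y-axis at y = -1 (among the integer gridlines); it meets the z-axis at z = -1 (among the integer gridlines); it crosses the x-axis at the gridline x = -2.
3. Matching integer coefficients to the picture gives p.

x + 2*y + 2*z + 2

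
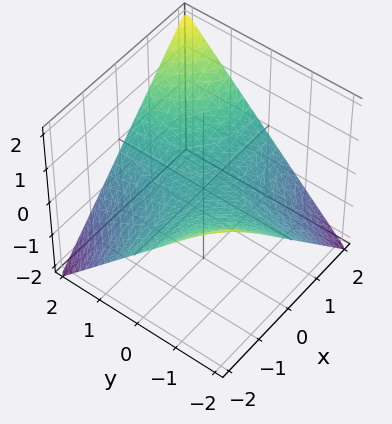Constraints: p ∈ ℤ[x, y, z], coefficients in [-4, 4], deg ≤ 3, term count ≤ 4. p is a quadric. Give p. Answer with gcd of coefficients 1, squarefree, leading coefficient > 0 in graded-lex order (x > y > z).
x*y - 2*z

Degree: a saddle surface; a quadric, so deg p = 2.
Reading off the gridlines: one z-axis crossing is at z = 0; the visible y-axis segment lies entirely on the surface; the visible x-axis segment lies entirely on the surface.
Matching integer coefficients to the picture gives p.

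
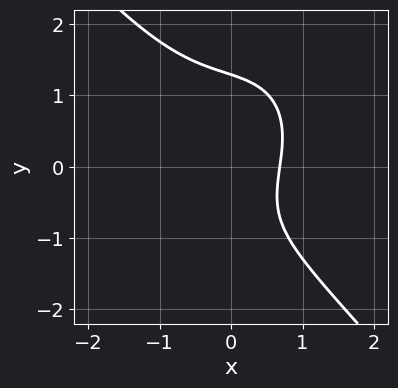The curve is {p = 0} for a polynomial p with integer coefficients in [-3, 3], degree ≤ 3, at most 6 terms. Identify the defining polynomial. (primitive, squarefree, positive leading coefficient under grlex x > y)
First, deg p = 3. No degree-2 curve has this shape.
Finally, the integer polynomial consistent with all of this is the stated p.

3*x^3 + 2*y^3 + 3*x - y - 3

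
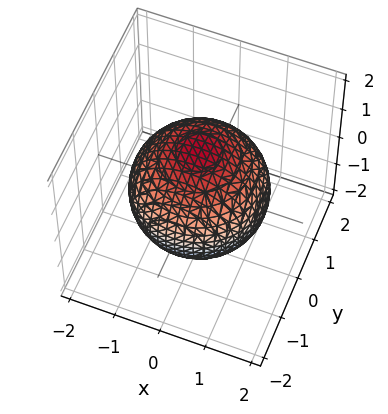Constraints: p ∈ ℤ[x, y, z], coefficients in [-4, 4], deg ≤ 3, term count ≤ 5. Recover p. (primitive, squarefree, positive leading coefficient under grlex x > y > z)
First, deg p = 2.
Then, symmetries: the surface is invariant under rotation about z: p = q(x² + y², z).
Next, reading off the gridlines: a circular section at z = -1 has radius exactly 1.
Finally, the integer polynomial consistent with all of this is the stated p.

x^2 + y^2 + z^2 - 2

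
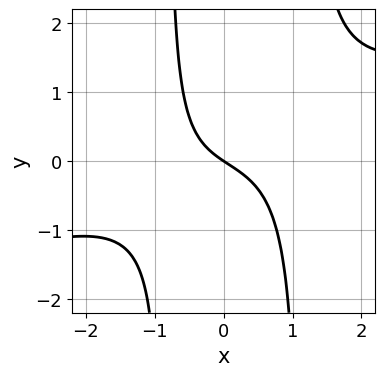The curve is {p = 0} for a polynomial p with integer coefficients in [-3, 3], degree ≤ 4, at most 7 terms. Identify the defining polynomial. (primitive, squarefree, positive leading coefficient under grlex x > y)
(a) The degree is 3 — a generic line meets the curve in up to 3 points.
(b) From the visible intercepts: one y-axis crossing is at y = 0; it meets the x-axis at x = 0 (among the integer gridlines).
(c) Solving for integer coefficients yields p as stated.

x^3 - 3*x^2*y + x*y + 2*x + 3*y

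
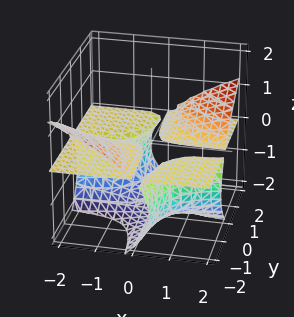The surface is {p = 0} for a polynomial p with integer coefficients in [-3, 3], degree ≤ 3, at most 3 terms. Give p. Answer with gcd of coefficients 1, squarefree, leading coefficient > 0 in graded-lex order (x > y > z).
x*y*z - z^3 - 2*z^2

First, the picture has 3 separate pieces. Treating them together as one polynomial.
Then, deg p = 3. A generic line meets the surface in up to 3 points.
Next, from the axis intercepts and sections: every point of the y-axis in the box is on the surface; every point of the x-axis in the box is on the surface; it meets the z-axis at z = -2 (among the integer gridlines).
Finally, matching integer coefficients to the picture gives p.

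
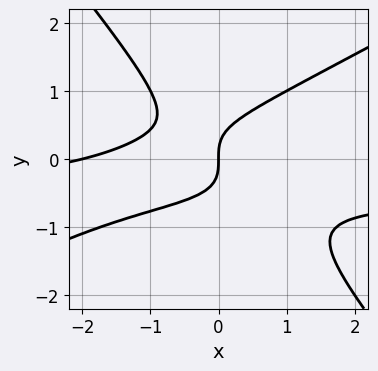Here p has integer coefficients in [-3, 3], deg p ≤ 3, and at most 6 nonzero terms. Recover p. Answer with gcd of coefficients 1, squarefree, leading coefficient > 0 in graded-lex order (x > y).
First, the degree is 3 — no degree-2 curve has this shape.
Next, from the visible intercepts: the x-axis gridline crossings are at x ∈ {-2, 0}; it meets the y-axis at y = 0 (among the integer gridlines).
Finally, solving for integer coefficients yields p as stated.

2*x^2*y - 2*x*y^2 - 3*y^3 + x^2 + 2*x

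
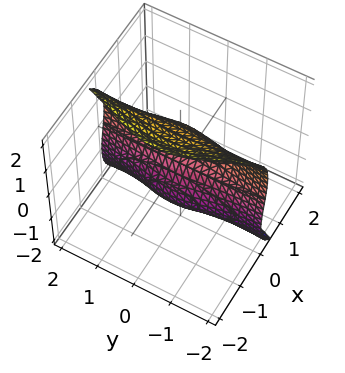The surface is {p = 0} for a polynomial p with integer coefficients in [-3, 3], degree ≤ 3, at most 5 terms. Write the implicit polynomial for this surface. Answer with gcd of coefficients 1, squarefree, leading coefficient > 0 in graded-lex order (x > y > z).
(a) Degree: a generic line meets the surface in up to 3 points, so deg p = 3.
(b) From the axis intercepts and sections: one x-axis crossing is at x = 0; one z-axis crossing is at z = 0; the visible y-axis segment lies entirely on the surface.
(c) The integer polynomial consistent with all of this is the stated p.

2*x^3 + 2*x*y^2 + z^3 + 2*x - 2*z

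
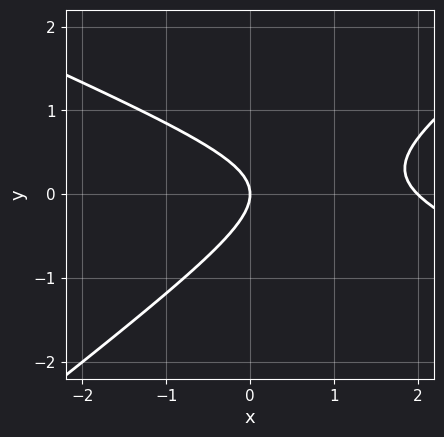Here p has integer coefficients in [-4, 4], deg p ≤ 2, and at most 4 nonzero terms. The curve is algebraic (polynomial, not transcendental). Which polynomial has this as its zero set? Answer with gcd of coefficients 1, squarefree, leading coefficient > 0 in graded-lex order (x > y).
x^2 + x*y - 3*y^2 - 2*x

First, deg p = 2. A generic line meets the curve in up to 2 points.
Then, against the integer gridlines: among the integer gridlines, it crosses the x-axis at x ∈ {0, 2}; one y-axis crossing is at y = 0.
Finally, the integer polynomial consistent with all of this is the stated p.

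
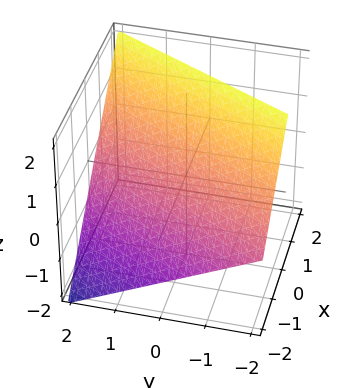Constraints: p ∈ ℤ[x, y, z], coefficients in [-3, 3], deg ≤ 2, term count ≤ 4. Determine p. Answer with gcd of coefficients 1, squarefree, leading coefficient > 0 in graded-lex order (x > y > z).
(a) The degree is 1 — every cross-section is a straight line — this is a plane.
(b) Against the integer gridlines: it meets the z-axis at z = 1 (among the integer gridlines); it crosses the y-axis at the gridline y = 2.
(c) These observations pin down the coefficients. Check: (-1, 0, 0) on the x-axis lies on the surface, and p(-1, 0, 0) = 0. ✓

2*x - y - 2*z + 2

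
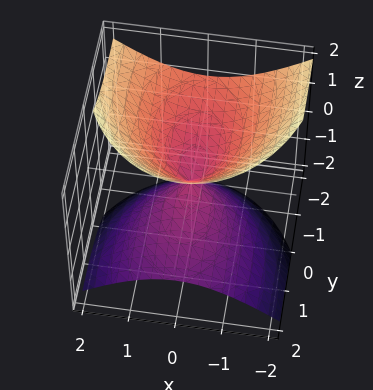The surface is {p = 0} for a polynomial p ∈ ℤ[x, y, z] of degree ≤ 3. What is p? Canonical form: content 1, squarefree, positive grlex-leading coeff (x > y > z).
2*x^2 + y^2 + 2*y*z - 2*z^2

(a) There are 2 components. They look like related sheets of one shape, so recover p as a whole.
(b) deg p = 2. The shape is more complex than any degree-1 surface.
(c) Reading off the gridlines: it crosses the x-axis at the gridline x = 0; one z-axis crossing is at z = 0; it crosses the y-axis at the gridline y = 0.
(d) Together with the visible shape, these determine p as stated.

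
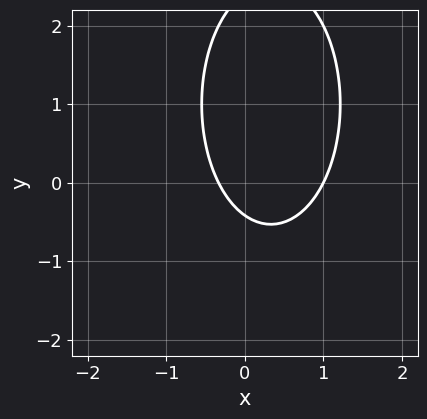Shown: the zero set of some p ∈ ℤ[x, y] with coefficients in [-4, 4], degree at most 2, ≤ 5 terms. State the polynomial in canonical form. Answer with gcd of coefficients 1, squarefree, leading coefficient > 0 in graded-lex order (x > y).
3*x^2 + y^2 - 2*x - 2*y - 1

1. Degree: the shape is more complex than any degree-1 curve, so deg p = 2.
2. Against the integer gridlines: it crosses the x-axis at the gridline x = 1.
3. Assembling these constraints gives the stated polynomial.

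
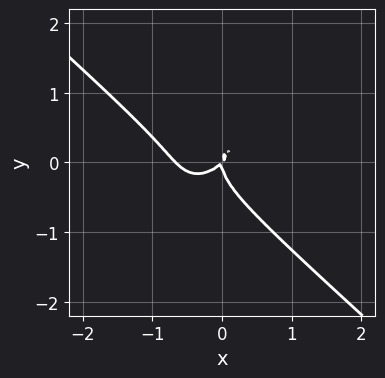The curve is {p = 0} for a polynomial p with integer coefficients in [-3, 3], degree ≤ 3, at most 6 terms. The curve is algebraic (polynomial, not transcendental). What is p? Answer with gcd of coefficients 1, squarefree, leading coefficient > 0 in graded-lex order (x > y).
First, the degree is 3 — the shape is more complex than any degree-2 curve.
Next, from the axis intercepts and sections: it meets the x-axis at x = 0 (among the integer gridlines); it crosses the y-axis at the gridline y = 0.
Finally, putting this together gives p.

3*x^3 - x*y^2 + 3*y^3 + 2*x^2 - 2*x*y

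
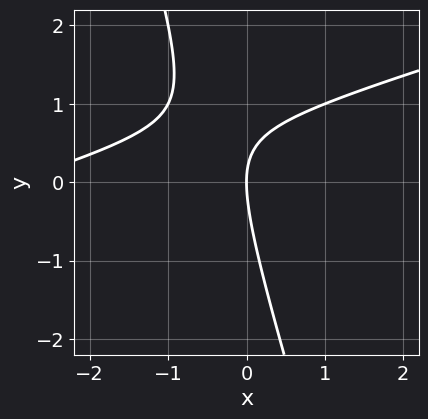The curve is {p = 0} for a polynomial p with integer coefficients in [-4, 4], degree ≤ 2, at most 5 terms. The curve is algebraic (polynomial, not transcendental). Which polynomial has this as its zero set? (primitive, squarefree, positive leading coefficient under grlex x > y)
x^2 - 3*x*y - y^2 + 3*x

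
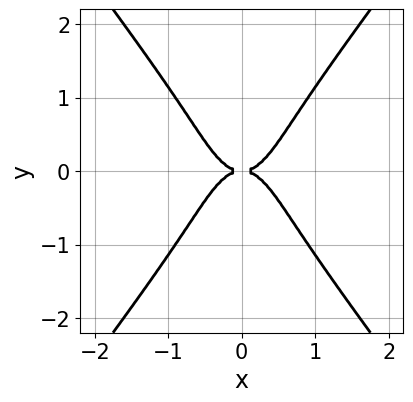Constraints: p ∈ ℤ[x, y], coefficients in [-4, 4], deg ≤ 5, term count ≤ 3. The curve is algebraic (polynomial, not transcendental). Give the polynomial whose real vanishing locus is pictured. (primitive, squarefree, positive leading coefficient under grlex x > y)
(a) Degree: no degree-3 curve has this shape, so deg p = 4.
(b) Symmetries: the y ↦ −y reflection is a symmetry, so y appears only in even powers; mirror symmetry x ↦ −x ⇒ only even powers of x.
(c) Against the integer gridlines: one y-axis crossing is at y = 0; one x-axis crossing is at x = 0.
(d) The integer polynomial consistent with all of this is the stated p.

3*x^4 - y^4 - y^2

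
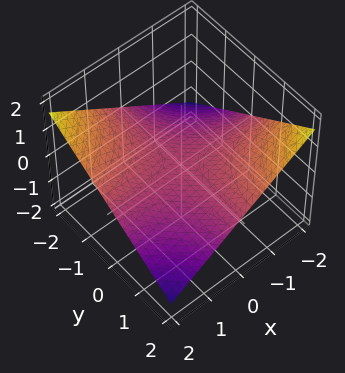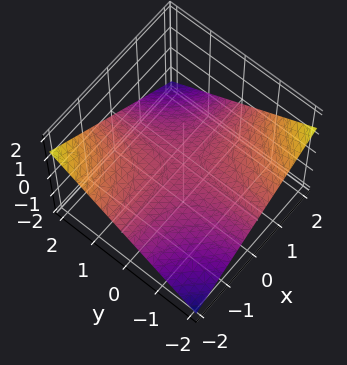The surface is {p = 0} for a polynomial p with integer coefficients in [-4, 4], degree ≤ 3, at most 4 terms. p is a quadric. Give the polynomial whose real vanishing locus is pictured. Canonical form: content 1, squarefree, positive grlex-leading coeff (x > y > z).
x*y + 3*z

First, the degree is 2 — a saddle surface; a quadric.
Then, reading off the gridlines: every point of the x-axis in the box is on the surface; it meets the z-axis at z = 0 (among the integer gridlines); every point of the y-axis in the box is on the surface.
Finally, matching integer coefficients to the picture gives p.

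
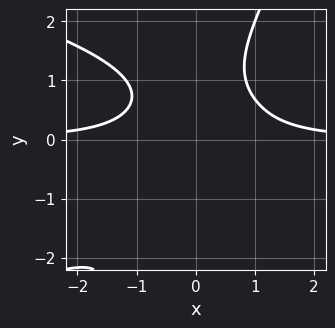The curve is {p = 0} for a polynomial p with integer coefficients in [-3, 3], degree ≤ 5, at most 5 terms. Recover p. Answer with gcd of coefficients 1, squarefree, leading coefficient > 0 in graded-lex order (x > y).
2*x*y^3 - y^4 + 3*x^2*y - x*y^2 - 2

1. The degree is 4 — no degree-3 curve has this shape.
2. Against the integer gridlines: it misses every integer gridline on the x-axis; it misses every integer gridline on the y-axis.
3. Putting this together gives p.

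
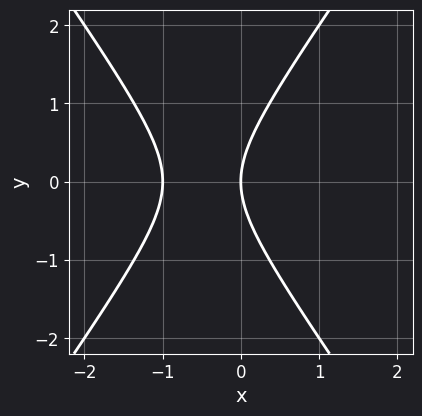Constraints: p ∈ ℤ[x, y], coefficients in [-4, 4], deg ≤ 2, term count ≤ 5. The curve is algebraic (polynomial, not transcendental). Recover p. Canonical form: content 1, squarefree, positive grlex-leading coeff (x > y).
2*x^2 - y^2 + 2*x

(a) Degree: a generic line meets the curve in up to 2 points, so deg p = 2.
(b) Symmetries: mirror symmetry y ↦ −y ⇒ only even powers of y.
(c) Reading off the gridlines: one y-axis crossing is at y = 0; the x-axis gridline crossings are at x ∈ {-1, 0}.
(d) Together with the visible shape, these determine p as stated.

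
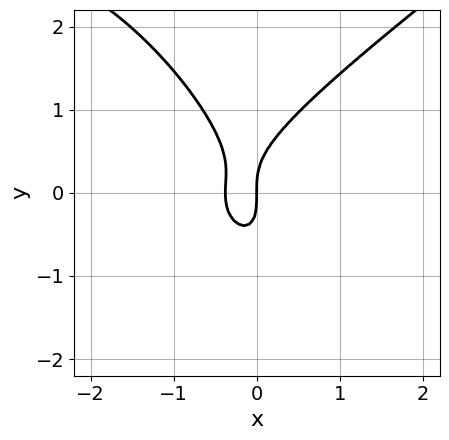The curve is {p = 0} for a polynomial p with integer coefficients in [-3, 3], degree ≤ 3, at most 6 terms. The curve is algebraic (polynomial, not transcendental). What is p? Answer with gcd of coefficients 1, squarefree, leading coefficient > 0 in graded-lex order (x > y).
x^3 - x*y^2 - y^3 + 3*x^2 + x

(a) Degree: a generic line meets the curve in up to 3 points, so deg p = 3.
(b) From the visible intercepts: one y-axis crossing is at y = 0; one x-axis crossing is at x = 0.
(c) Putting this together gives p.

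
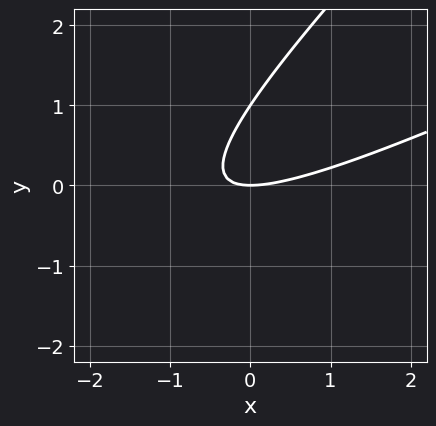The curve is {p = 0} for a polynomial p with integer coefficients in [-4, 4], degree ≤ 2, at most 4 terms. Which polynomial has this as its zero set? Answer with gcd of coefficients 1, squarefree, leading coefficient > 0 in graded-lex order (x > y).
x^2 - 3*x*y + 2*y^2 - 2*y

1. deg p = 2.
2. Against the integer gridlines: the y-axis gridline crossings are at y ∈ {0, 1}; it crosses the x-axis at the gridline x = 0.
3. Together with the visible shape, these determine p as stated.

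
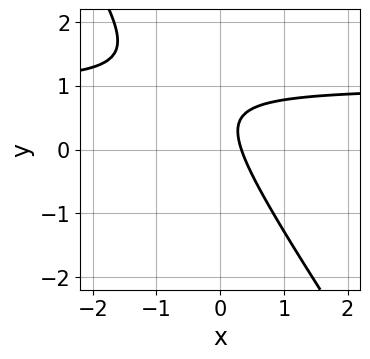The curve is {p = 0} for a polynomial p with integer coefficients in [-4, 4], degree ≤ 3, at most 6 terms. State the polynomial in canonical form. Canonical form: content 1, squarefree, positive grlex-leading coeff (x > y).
3*x*y + 2*y^2 - 3*x - 2*y + 1

First, deg p = 2.
Next, observable constraints: no y-intercept at any integer in the box.
Finally, solving for integer coefficients yields p as stated.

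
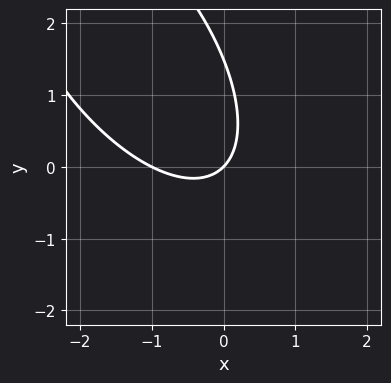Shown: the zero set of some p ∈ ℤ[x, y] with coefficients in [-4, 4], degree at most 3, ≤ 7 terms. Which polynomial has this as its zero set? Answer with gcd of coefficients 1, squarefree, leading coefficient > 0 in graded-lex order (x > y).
The degree is 2 — a generic line meets the curve in up to 2 points.
Against the integer gridlines: it meets the y-axis at y = 0 (among the integer gridlines); among the integer gridlines, it crosses the x-axis at x ∈ {-1, 0}.
Fitting integer coefficients to these (and the overall shape) gives p.

3*x^2 + 3*x*y + 2*y^2 + 3*x - 3*y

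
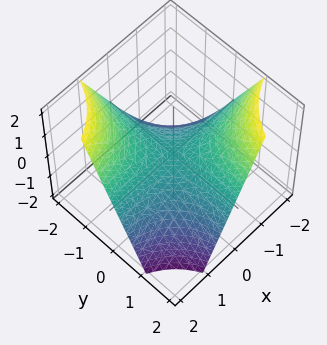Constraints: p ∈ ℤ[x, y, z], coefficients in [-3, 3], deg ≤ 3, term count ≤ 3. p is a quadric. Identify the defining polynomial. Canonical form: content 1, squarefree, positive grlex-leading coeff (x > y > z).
1. Degree: a hyperbolic paraboloid; a quadric, so deg p = 2.
2. Observable constraints: it crosses the z-axis at the gridline z = 0; the visible x-axis segment lies entirely on the surface; every point of the y-axis in the box is on the surface.
3. Assembling these constraints gives the stated polynomial.

x*y + z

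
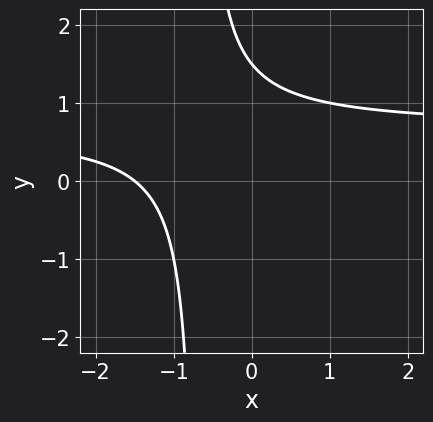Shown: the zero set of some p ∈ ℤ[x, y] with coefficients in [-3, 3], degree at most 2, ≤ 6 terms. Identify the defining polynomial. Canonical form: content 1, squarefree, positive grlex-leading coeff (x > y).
First, deg p = 2. The shape is more complex than any degree-1 curve.
Finally, solving for integer coefficients yields p as stated.

3*x*y - 2*x + 2*y - 3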